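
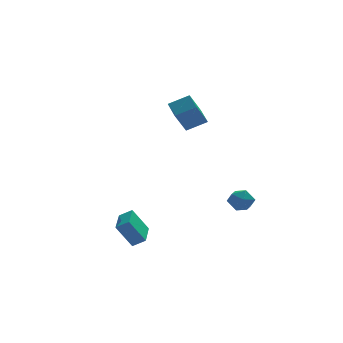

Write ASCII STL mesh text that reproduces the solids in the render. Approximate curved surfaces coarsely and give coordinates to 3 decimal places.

solid 
facet normal -0.792 0.314 -0.523
outer loop
vertex -5.02 -4.049 -3.556
vertex -4.438 -2.281 -3.376
vertex -4.107 -4.2 -5.029
endloop
endfacet
facet normal -0.311 -0.946 -0.096
outer loop
vertex -3.402 -4.479 -4.564
vertex -5.02 -4.049 -3.556
vertex -4.107 -4.2 -5.029
endloop
endfacet
facet normal -0.793 0.313 -0.523
outer loop
vertex -4.107 -4.2 -5.029
vertex -4.438 -2.281 -3.376
vertex -3.526 -2.431 -4.85
endloop
endfacet
facet normal 0.524 -0.087 -0.847
outer loop
vertex -3.526 -2.431 -4.85
vertex -3.402 -4.479 -4.564
vertex -4.107 -4.2 -5.029
endloop
endfacet
facet normal -0.524 0.086 0.847
outer loop
vertex -5.02 -4.049 -3.556
vertex -3.733 -2.56 -2.911
vertex -4.438 -2.281 -3.376
endloop
endfacet
facet normal -0.311 -0.945 -0.096
outer loop
vertex -4.314 -4.329 -3.09
vertex -5.02 -4.049 -3.556
vertex -3.402 -4.479 -4.564
endloop
endfacet
facet normal -0.525 0.087 0.847
outer loop
vertex -4.314 -4.329 -3.09
vertex -3.733 -2.56 -2.911
vertex -5.02 -4.049 -3.556
endloop
endfacet
facet normal 0.311 0.946 0.096
outer loop
vertex -4.438 -2.281 -3.376
vertex -3.733 -2.56 -2.911
vertex -3.526 -2.431 -4.85
endloop
endfacet
facet normal 0.525 -0.086 -0.847
outer loop
vertex -2.82 -2.711 -4.384
vertex -3.402 -4.479 -4.564
vertex -3.526 -2.431 -4.85
endloop
endfacet
facet normal 0.311 0.945 0.096
outer loop
vertex -3.526 -2.431 -4.85
vertex -3.733 -2.56 -2.911
vertex -2.82 -2.711 -4.384
endloop
endfacet
facet normal 0.793 -0.314 0.522
outer loop
vertex -2.82 -2.711 -4.384
vertex -4.314 -4.329 -3.09
vertex -3.402 -4.479 -4.564
endloop
endfacet
facet normal 0.792 -0.313 0.523
outer loop
vertex -3.733 -2.56 -2.911
vertex -4.314 -4.329 -3.09
vertex -2.82 -2.711 -4.384
endloop
endfacet
facet normal -0.474 -0.351 0.807
outer loop
vertex 0.599 -0.246 4.039
vertex 0.525 1.07 4.568
vertex -0.649 -0.054 3.39
endloop
endfacet
facet normal 0.051 -0.927 -0.372
outer loop
vertex 0.195 0.57 1.952
vertex 0.599 -0.246 4.039
vertex -0.649 -0.054 3.39
endloop
endfacet
facet normal -0.474 -0.351 0.807
outer loop
vertex -0.649 -0.054 3.39
vertex 0.525 1.07 4.568
vertex -0.723 1.261 3.918
endloop
endfacet
facet normal -0.879 0.134 -0.458
outer loop
vertex -0.723 1.261 3.918
vertex 0.195 0.57 1.952
vertex -0.649 -0.054 3.39
endloop
endfacet
facet normal 0.879 -0.134 0.458
outer loop
vertex 0.599 -0.246 4.039
vertex 1.369 1.694 3.13
vertex 0.525 1.07 4.568
endloop
endfacet
facet normal 0.052 -0.927 -0.372
outer loop
vertex 1.443 0.379 2.602
vertex 0.599 -0.246 4.039
vertex 0.195 0.57 1.952
endloop
endfacet
facet normal 0.879 -0.134 0.458
outer loop
vertex 1.443 0.379 2.602
vertex 1.369 1.694 3.13
vertex 0.599 -0.246 4.039
endloop
endfacet
facet normal -0.052 0.927 0.372
outer loop
vertex 0.525 1.07 4.568
vertex 1.369 1.694 3.13
vertex -0.723 1.261 3.918
endloop
endfacet
facet normal -0.879 0.135 -0.458
outer loop
vertex 0.121 1.886 2.481
vertex 0.195 0.57 1.952
vertex -0.723 1.261 3.918
endloop
endfacet
facet normal -0.051 0.926 0.373
outer loop
vertex -0.723 1.261 3.918
vertex 1.369 1.694 3.13
vertex 0.121 1.886 2.481
endloop
endfacet
facet normal 0.474 0.351 -0.807
outer loop
vertex 0.121 1.886 2.481
vertex 1.443 0.379 2.602
vertex 0.195 0.57 1.952
endloop
endfacet
facet normal 0.474 0.351 -0.808
outer loop
vertex 1.369 1.694 3.13
vertex 1.443 0.379 2.602
vertex 0.121 1.886 2.481
endloop
endfacet
facet normal -0.740 0.467 0.484
outer loop
vertex 1.821 -2.5 -2.721
vertex 1.956 -3.016 -2.017
vertex 2.39 -2.25 -2.093
endloop
endfacet
facet normal -0.422 0.906 0.021
outer loop
vertex 1.821 -2.5 -2.721
vertex 2.39 -2.25 -2.093
vertex 2.594 -2.135 -2.944
endloop
endfacet
facet normal -0.473 0.617 -0.629
outer loop
vertex 1.821 -2.5 -2.721
vertex 2.594 -2.135 -2.944
vertex 2.288 -2.83 -3.395
endloop
endfacet
facet normal -0.822 -0.002 -0.569
outer loop
vertex 1.821 -2.5 -2.721
vertex 2.288 -2.83 -3.395
vertex 1.893 -3.374 -2.822
endloop
endfacet
facet normal -0.988 -0.095 0.120
outer loop
vertex 1.821 -2.5 -2.721
vertex 1.893 -3.374 -2.822
vertex 1.956 -3.016 -2.017
endloop
endfacet
facet normal 0.270 0.943 0.192
outer loop
vertex 2.594 -2.135 -2.944
vertex 2.39 -2.25 -2.093
vertex 3.207 -2.426 -2.378
endloop
endfacet
facet normal -0.246 0.233 0.941
outer loop
vertex 2.39 -2.25 -2.093
vertex 1.956 -3.016 -2.017
vertex 2.812 -2.97 -1.805
endloop
endfacet
facet normal -0.646 -0.677 0.352
outer loop
vertex 1.956 -3.016 -2.017
vertex 1.893 -3.374 -2.822
vertex 2.506 -3.665 -2.256
endloop
endfacet
facet normal -0.379 -0.527 -0.761
outer loop
vertex 1.893 -3.374 -2.822
vertex 2.288 -2.83 -3.395
vertex 2.71 -3.55 -3.107
endloop
endfacet
facet normal 0.187 0.475 -0.860
outer loop
vertex 2.288 -2.83 -3.395
vertex 2.594 -2.135 -2.944
vertex 3.144 -2.784 -3.183
endloop
endfacet
facet normal 0.822 0.002 0.569
outer loop
vertex 3.279 -3.3 -2.479
vertex 3.207 -2.426 -2.378
vertex 2.812 -2.97 -1.805
endloop
endfacet
facet normal 0.473 -0.617 0.629
outer loop
vertex 3.279 -3.3 -2.479
vertex 2.812 -2.97 -1.805
vertex 2.506 -3.665 -2.256
endloop
endfacet
facet normal 0.422 -0.906 -0.021
outer loop
vertex 3.279 -3.3 -2.479
vertex 2.506 -3.665 -2.256
vertex 2.71 -3.55 -3.107
endloop
endfacet
facet normal 0.740 -0.467 -0.484
outer loop
vertex 3.279 -3.3 -2.479
vertex 2.71 -3.55 -3.107
vertex 3.144 -2.784 -3.183
endloop
endfacet
facet normal 0.988 0.095 -0.120
outer loop
vertex 3.279 -3.3 -2.479
vertex 3.144 -2.784 -3.183
vertex 3.207 -2.426 -2.378
endloop
endfacet
facet normal 0.379 0.527 0.761
outer loop
vertex 2.812 -2.97 -1.805
vertex 3.207 -2.426 -2.378
vertex 2.39 -2.25 -2.093
endloop
endfacet
facet normal -0.187 -0.475 0.860
outer loop
vertex 2.506 -3.665 -2.256
vertex 2.812 -2.97 -1.805
vertex 1.956 -3.016 -2.017
endloop
endfacet
facet normal -0.270 -0.943 -0.192
outer loop
vertex 2.71 -3.55 -3.107
vertex 2.506 -3.665 -2.256
vertex 1.893 -3.374 -2.822
endloop
endfacet
facet normal 0.246 -0.233 -0.941
outer loop
vertex 3.144 -2.784 -3.183
vertex 2.71 -3.55 -3.107
vertex 2.288 -2.83 -3.395
endloop
endfacet
facet normal 0.646 0.677 -0.352
outer loop
vertex 3.207 -2.426 -2.378
vertex 3.144 -2.784 -3.183
vertex 2.594 -2.135 -2.944
endloop
endfacet

endsolid


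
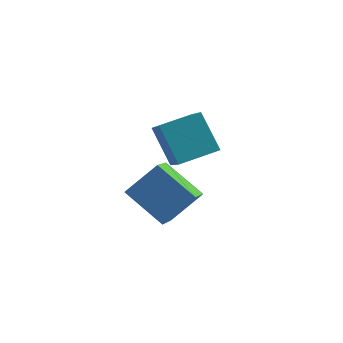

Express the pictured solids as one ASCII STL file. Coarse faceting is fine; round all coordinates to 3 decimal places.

solid 
facet normal -0.783 0.333 0.525
outer loop
vertex -1.243 -3.479 0.65
vertex -0.217 -2.757 1.722
vertex -1.267 -1.983 -0.334
endloop
endfacet
facet normal -0.622 -0.437 -0.650
outer loop
vertex 0.237 -2.623 -1.342
vertex -1.243 -3.479 0.65
vertex -1.267 -1.983 -0.334
endloop
endfacet
facet normal -0.783 0.333 0.525
outer loop
vertex -1.267 -1.983 -0.334
vertex -0.217 -2.757 1.722
vertex -0.241 -1.262 0.739
endloop
endfacet
facet normal -0.013 0.836 -0.549
outer loop
vertex -0.241 -1.262 0.739
vertex 0.237 -2.623 -1.342
vertex -1.267 -1.983 -0.334
endloop
endfacet
facet normal 0.013 -0.835 0.550
outer loop
vertex -1.243 -3.479 0.65
vertex 1.287 -3.397 0.714
vertex -0.217 -2.757 1.722
endloop
endfacet
facet normal -0.622 -0.437 -0.650
outer loop
vertex 0.261 -4.118 -0.359
vertex -1.243 -3.479 0.65
vertex 0.237 -2.623 -1.342
endloop
endfacet
facet normal 0.013 -0.836 0.549
outer loop
vertex 0.261 -4.118 -0.359
vertex 1.287 -3.397 0.714
vertex -1.243 -3.479 0.65
endloop
endfacet
facet normal 0.622 0.437 0.650
outer loop
vertex -0.217 -2.757 1.722
vertex 1.287 -3.397 0.714
vertex -0.241 -1.262 0.739
endloop
endfacet
facet normal -0.014 0.835 -0.550
outer loop
vertex 1.263 -1.901 -0.27
vertex 0.237 -2.623 -1.342
vertex -0.241 -1.262 0.739
endloop
endfacet
facet normal 0.622 0.437 0.650
outer loop
vertex -0.241 -1.262 0.739
vertex 1.287 -3.397 0.714
vertex 1.263 -1.901 -0.27
endloop
endfacet
facet normal 0.783 -0.333 -0.525
outer loop
vertex 1.263 -1.901 -0.27
vertex 0.261 -4.118 -0.359
vertex 0.237 -2.623 -1.342
endloop
endfacet
facet normal 0.783 -0.333 -0.525
outer loop
vertex 1.287 -3.397 0.714
vertex 0.261 -4.118 -0.359
vertex 1.263 -1.901 -0.27
endloop
endfacet
facet normal -0.819 -0.531 -0.219
outer loop
vertex -0.016 -3.299 4.214
vertex -0.607 -1.902 3.037
vertex 0.822 -4.051 2.9
endloop
endfacet
facet normal 0.308 -0.728 0.613
outer loop
vertex 2.107 -3.218 3.243
vertex -0.016 -3.299 4.214
vertex 0.822 -4.051 2.9
endloop
endfacet
facet normal -0.819 -0.531 -0.218
outer loop
vertex 0.822 -4.051 2.9
vertex -0.607 -1.902 3.037
vertex 0.23 -2.654 1.723
endloop
endfacet
facet normal 0.484 -0.435 -0.759
outer loop
vertex 0.23 -2.654 1.723
vertex 2.107 -3.218 3.243
vertex 0.822 -4.051 2.9
endloop
endfacet
facet normal -0.484 0.435 0.759
outer loop
vertex -0.016 -3.299 4.214
vertex 0.678 -1.069 3.38
vertex -0.607 -1.902 3.037
endloop
endfacet
facet normal 0.308 -0.728 0.613
outer loop
vertex 1.27 -2.466 4.557
vertex -0.016 -3.299 4.214
vertex 2.107 -3.218 3.243
endloop
endfacet
facet normal -0.484 0.435 0.759
outer loop
vertex 1.27 -2.466 4.557
vertex 0.678 -1.069 3.38
vertex -0.016 -3.299 4.214
endloop
endfacet
facet normal -0.308 0.728 -0.613
outer loop
vertex -0.607 -1.902 3.037
vertex 0.678 -1.069 3.38
vertex 0.23 -2.654 1.723
endloop
endfacet
facet normal 0.484 -0.435 -0.759
outer loop
vertex 1.516 -1.821 2.066
vertex 2.107 -3.218 3.243
vertex 0.23 -2.654 1.723
endloop
endfacet
facet normal -0.308 0.728 -0.613
outer loop
vertex 0.23 -2.654 1.723
vertex 0.678 -1.069 3.38
vertex 1.516 -1.821 2.066
endloop
endfacet
facet normal 0.819 0.530 0.218
outer loop
vertex 1.516 -1.821 2.066
vertex 1.27 -2.466 4.557
vertex 2.107 -3.218 3.243
endloop
endfacet
facet normal 0.819 0.531 0.218
outer loop
vertex 0.678 -1.069 3.38
vertex 1.27 -2.466 4.557
vertex 1.516 -1.821 2.066
endloop
endfacet

endsolid


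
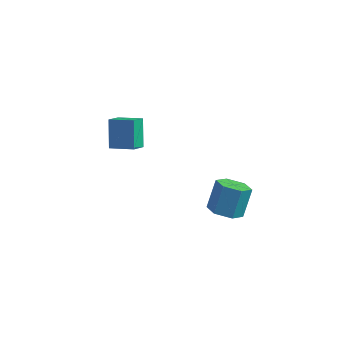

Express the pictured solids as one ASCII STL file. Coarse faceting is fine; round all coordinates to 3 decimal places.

solid 
facet normal -0.086 -0.553 -0.829
outer loop
vertex 3.193 -1.449 -3.41
vertex 2.289 -1.534 -3.259
vertex 2.609 -0.832 -3.761
endloop
endfacet
facet normal 0.767 0.494 -0.409
outer loop
vertex 3.193 -1.449 -3.41
vertex 2.609 -0.832 -3.761
vertex 3.334 -0.542 -2.051
endloop
endfacet
facet normal 0.768 0.493 -0.409
outer loop
vertex 3.334 -0.542 -2.051
vertex 2.609 -0.832 -3.761
vertex 2.75 0.076 -2.403
endloop
endfacet
facet normal 0.086 0.553 0.829
outer loop
vertex 3.334 -0.542 -2.051
vertex 2.75 0.076 -2.403
vertex 2.431 -0.626 -1.901
endloop
endfacet
facet normal -0.086 -0.553 -0.829
outer loop
vertex 2.609 -0.832 -3.761
vertex 2.289 -1.534 -3.259
vertex 1.705 -0.916 -3.611
endloop
endfacet
facet normal -0.166 0.828 -0.536
outer loop
vertex 2.609 -0.832 -3.761
vertex 1.705 -0.916 -3.611
vertex 2.75 0.076 -2.403
endloop
endfacet
facet normal -0.167 0.828 -0.535
outer loop
vertex 2.75 0.076 -2.403
vertex 1.705 -0.916 -3.611
vertex 1.846 -0.009 -2.252
endloop
endfacet
facet normal 0.086 0.553 0.829
outer loop
vertex 2.75 0.076 -2.403
vertex 1.846 -0.009 -2.252
vertex 2.431 -0.626 -1.901
endloop
endfacet
facet normal -0.086 -0.553 -0.829
outer loop
vertex 1.705 -0.916 -3.611
vertex 2.289 -1.534 -3.259
vertex 1.386 -1.618 -3.109
endloop
endfacet
facet normal -0.934 0.334 -0.126
outer loop
vertex 1.705 -0.916 -3.611
vertex 1.386 -1.618 -3.109
vertex 1.846 -0.009 -2.252
endloop
endfacet
facet normal -0.934 0.334 -0.126
outer loop
vertex 1.846 -0.009 -2.252
vertex 1.386 -1.618 -3.109
vertex 1.527 -0.711 -1.75
endloop
endfacet
facet normal 0.086 0.553 0.829
outer loop
vertex 1.846 -0.009 -2.252
vertex 1.527 -0.711 -1.75
vertex 2.431 -0.626 -1.901
endloop
endfacet
facet normal -0.086 -0.553 -0.829
outer loop
vertex 1.386 -1.618 -3.109
vertex 2.289 -1.534 -3.259
vertex 1.97 -2.236 -2.757
endloop
endfacet
facet normal -0.768 -0.493 0.409
outer loop
vertex 1.386 -1.618 -3.109
vertex 1.97 -2.236 -2.757
vertex 1.527 -0.711 -1.75
endloop
endfacet
facet normal -0.767 -0.493 0.410
outer loop
vertex 1.527 -0.711 -1.75
vertex 1.97 -2.236 -2.757
vertex 2.111 -1.328 -1.399
endloop
endfacet
facet normal 0.086 0.553 0.829
outer loop
vertex 1.527 -0.711 -1.75
vertex 2.111 -1.328 -1.399
vertex 2.431 -0.626 -1.901
endloop
endfacet
facet normal -0.086 -0.553 -0.829
outer loop
vertex 1.97 -2.236 -2.757
vertex 2.289 -1.534 -3.259
vertex 2.874 -2.151 -2.908
endloop
endfacet
facet normal 0.167 -0.828 0.536
outer loop
vertex 1.97 -2.236 -2.757
vertex 2.874 -2.151 -2.908
vertex 2.111 -1.328 -1.399
endloop
endfacet
facet normal 0.166 -0.828 0.535
outer loop
vertex 2.111 -1.328 -1.399
vertex 2.874 -2.151 -2.908
vertex 3.015 -1.244 -1.549
endloop
endfacet
facet normal 0.086 0.553 0.829
outer loop
vertex 2.111 -1.328 -1.399
vertex 3.015 -1.244 -1.549
vertex 2.431 -0.626 -1.901
endloop
endfacet
facet normal -0.086 -0.553 -0.829
outer loop
vertex 2.874 -2.151 -2.908
vertex 2.289 -1.534 -3.259
vertex 3.193 -1.449 -3.41
endloop
endfacet
facet normal 0.934 -0.334 0.126
outer loop
vertex 2.874 -2.151 -2.908
vertex 3.193 -1.449 -3.41
vertex 3.015 -1.244 -1.549
endloop
endfacet
facet normal 0.934 -0.334 0.126
outer loop
vertex 3.015 -1.244 -1.549
vertex 3.193 -1.449 -3.41
vertex 3.334 -0.542 -2.051
endloop
endfacet
facet normal 0.086 0.553 0.829
outer loop
vertex 3.015 -1.244 -1.549
vertex 3.334 -0.542 -2.051
vertex 2.431 -0.626 -1.901
endloop
endfacet
facet normal -0.958 0.000 -0.288
outer loop
vertex -4.547 0.514 -2.612
vertex -4.939 1.516 -1.309
vertex -4.371 1.344 -3.197
endloop
endfacet
facet normal 0.232 -0.593 -0.771
outer loop
vertex -3.021 1.344 -2.791
vertex -4.547 0.514 -2.612
vertex -4.371 1.344 -3.197
endloop
endfacet
facet normal -0.958 0.000 -0.288
outer loop
vertex -4.371 1.344 -3.197
vertex -4.939 1.516 -1.309
vertex -4.763 2.346 -1.894
endloop
endfacet
facet normal 0.171 0.805 -0.568
outer loop
vertex -4.763 2.346 -1.894
vertex -3.021 1.344 -2.791
vertex -4.371 1.344 -3.197
endloop
endfacet
facet normal -0.171 -0.805 0.568
outer loop
vertex -4.547 0.514 -2.612
vertex -3.589 1.516 -0.903
vertex -4.939 1.516 -1.309
endloop
endfacet
facet normal 0.232 -0.593 -0.771
outer loop
vertex -3.197 0.514 -2.206
vertex -4.547 0.514 -2.612
vertex -3.021 1.344 -2.791
endloop
endfacet
facet normal -0.171 -0.805 0.568
outer loop
vertex -3.197 0.514 -2.206
vertex -3.589 1.516 -0.903
vertex -4.547 0.514 -2.612
endloop
endfacet
facet normal -0.232 0.593 0.771
outer loop
vertex -4.939 1.516 -1.309
vertex -3.589 1.516 -0.903
vertex -4.763 2.346 -1.894
endloop
endfacet
facet normal 0.171 0.805 -0.568
outer loop
vertex -3.413 2.346 -1.488
vertex -3.021 1.344 -2.791
vertex -4.763 2.346 -1.894
endloop
endfacet
facet normal -0.232 0.593 0.771
outer loop
vertex -4.763 2.346 -1.894
vertex -3.589 1.516 -0.903
vertex -3.413 2.346 -1.488
endloop
endfacet
facet normal 0.958 -0.000 0.288
outer loop
vertex -3.413 2.346 -1.488
vertex -3.197 0.514 -2.206
vertex -3.021 1.344 -2.791
endloop
endfacet
facet normal 0.958 -0.000 0.288
outer loop
vertex -3.589 1.516 -0.903
vertex -3.197 0.514 -2.206
vertex -3.413 2.346 -1.488
endloop
endfacet

endsolid


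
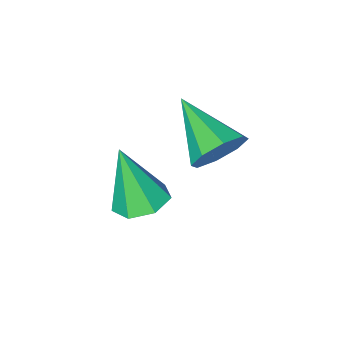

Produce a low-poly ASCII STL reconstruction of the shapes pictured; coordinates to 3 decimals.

solid 
facet normal -0.123 0.317 -0.940
outer loop
vertex 3.544 -0.792 -2.107
vertex 2.789 -1.26 -2.166
vertex 2.901 -0.419 -1.897
endloop
endfacet
facet normal 0.549 0.653 0.522
outer loop
vertex 3.544 -0.792 -2.107
vertex 2.901 -0.419 -1.897
vertex 3.051 -1.94 -0.154
endloop
endfacet
facet normal -0.123 0.317 -0.940
outer loop
vertex 2.901 -0.419 -1.897
vertex 2.789 -1.26 -2.166
vertex 2.173 -0.68 -1.89
endloop
endfacet
facet normal -0.251 0.718 0.649
outer loop
vertex 2.901 -0.419 -1.897
vertex 2.173 -0.68 -1.89
vertex 3.051 -1.94 -0.154
endloop
endfacet
facet normal -0.122 0.317 -0.940
outer loop
vertex 2.173 -0.68 -1.89
vertex 2.789 -1.26 -2.166
vertex 1.91 -1.377 -2.091
endloop
endfacet
facet normal -0.830 0.159 0.535
outer loop
vertex 2.173 -0.68 -1.89
vertex 1.91 -1.377 -2.091
vertex 3.051 -1.94 -0.154
endloop
endfacet
facet normal -0.123 0.318 -0.940
outer loop
vertex 1.91 -1.377 -2.091
vertex 2.789 -1.26 -2.166
vertex 2.308 -1.987 -2.349
endloop
endfacet
facet normal -0.751 -0.603 0.267
outer loop
vertex 1.91 -1.377 -2.091
vertex 2.308 -1.987 -2.349
vertex 3.051 -1.94 -0.154
endloop
endfacet
facet normal -0.123 0.318 -0.940
outer loop
vertex 2.308 -1.987 -2.349
vertex 2.789 -1.26 -2.166
vertex 3.068 -2.049 -2.469
endloop
endfacet
facet normal -0.074 -0.996 0.046
outer loop
vertex 2.308 -1.987 -2.349
vertex 3.068 -2.049 -2.469
vertex 3.051 -1.94 -0.154
endloop
endfacet
facet normal -0.122 0.318 -0.940
outer loop
vertex 3.068 -2.049 -2.469
vertex 2.789 -1.26 -2.166
vertex 3.618 -1.518 -2.361
endloop
endfacet
facet normal 0.690 -0.723 0.039
outer loop
vertex 3.068 -2.049 -2.469
vertex 3.618 -1.518 -2.361
vertex 3.051 -1.94 -0.154
endloop
endfacet
facet normal -0.123 0.317 -0.941
outer loop
vertex 3.618 -1.518 -2.361
vertex 2.789 -1.26 -2.166
vertex 3.544 -0.792 -2.107
endloop
endfacet
facet normal 0.968 0.011 0.251
outer loop
vertex 3.618 -1.518 -2.361
vertex 3.544 -0.792 -2.107
vertex 3.051 -1.94 -0.154
endloop
endfacet
facet normal 0.018 0.915 -0.404
outer loop
vertex 2.15 0.489 0.615
vertex 1.627 0.794 1.282
vertex 2.515 0.719 1.152
endloop
endfacet
facet normal 0.777 -0.559 -0.289
outer loop
vertex 2.15 0.489 0.615
vertex 2.515 0.719 1.152
vertex 1.593 -1.054 2.098
endloop
endfacet
facet normal 0.018 0.914 -0.404
outer loop
vertex 2.515 0.719 1.152
vertex 1.627 0.794 1.282
vertex 2.36 0.993 1.765
endloop
endfacet
facet normal 0.894 -0.278 0.350
outer loop
vertex 2.515 0.719 1.152
vertex 2.36 0.993 1.765
vertex 1.593 -1.054 2.098
endloop
endfacet
facet normal 0.018 0.914 -0.404
outer loop
vertex 2.36 0.993 1.765
vertex 1.627 0.794 1.282
vertex 1.776 1.15 2.094
endloop
endfacet
facet normal 0.483 -0.038 0.875
outer loop
vertex 2.36 0.993 1.765
vertex 1.776 1.15 2.094
vertex 1.593 -1.054 2.098
endloop
endfacet
facet normal 0.017 0.915 -0.404
outer loop
vertex 1.776 1.15 2.094
vertex 1.627 0.794 1.282
vertex 1.105 1.098 1.948
endloop
endfacet
facet normal -0.214 0.020 0.977
outer loop
vertex 1.776 1.15 2.094
vertex 1.105 1.098 1.948
vertex 1.593 -1.054 2.098
endloop
endfacet
facet normal 0.018 0.915 -0.404
outer loop
vertex 1.105 1.098 1.948
vertex 1.627 0.794 1.282
vertex 0.74 0.868 1.411
endloop
endfacet
facet normal -0.791 -0.138 0.596
outer loop
vertex 1.105 1.098 1.948
vertex 0.74 0.868 1.411
vertex 1.593 -1.054 2.098
endloop
endfacet
facet normal 0.017 0.914 -0.405
outer loop
vertex 0.74 0.868 1.411
vertex 1.627 0.794 1.282
vertex 0.895 0.594 0.799
endloop
endfacet
facet normal -0.907 -0.418 -0.043
outer loop
vertex 0.74 0.868 1.411
vertex 0.895 0.594 0.799
vertex 1.593 -1.054 2.098
endloop
endfacet
facet normal 0.017 0.914 -0.405
outer loop
vertex 0.895 0.594 0.799
vertex 1.627 0.794 1.282
vertex 1.479 0.437 0.469
endloop
endfacet
facet normal -0.497 -0.657 -0.567
outer loop
vertex 0.895 0.594 0.799
vertex 1.479 0.437 0.469
vertex 1.593 -1.054 2.098
endloop
endfacet
facet normal 0.017 0.914 -0.405
outer loop
vertex 1.479 0.437 0.469
vertex 1.627 0.794 1.282
vertex 2.15 0.489 0.615
endloop
endfacet
facet normal 0.201 -0.716 -0.669
outer loop
vertex 1.479 0.437 0.469
vertex 2.15 0.489 0.615
vertex 1.593 -1.054 2.098
endloop
endfacet

endsolid


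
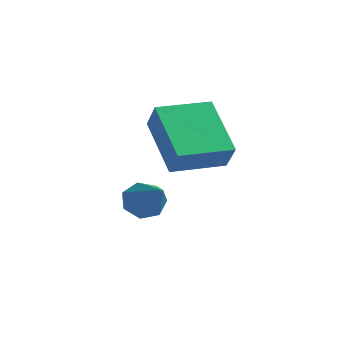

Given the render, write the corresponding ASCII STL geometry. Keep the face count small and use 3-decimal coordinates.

solid 
facet normal -0.688 0.396 0.608
outer loop
vertex -0.701 -0.075 3.85
vertex 0.057 1.231 3.857
vertex -1.183 0.209 3.12
endloop
endfacet
facet normal -0.502 -0.865 -0.005
outer loop
vertex 0.103 -0.531 1.983
vertex -0.701 -0.075 3.85
vertex -1.183 0.209 3.12
endloop
endfacet
facet normal -0.688 0.395 0.609
outer loop
vertex -1.183 0.209 3.12
vertex 0.057 1.231 3.857
vertex -0.426 1.515 3.127
endloop
endfacet
facet normal -0.524 0.308 -0.794
outer loop
vertex -0.426 1.515 3.127
vertex 0.103 -0.531 1.983
vertex -1.183 0.209 3.12
endloop
endfacet
facet normal 0.524 -0.309 0.794
outer loop
vertex -0.701 -0.075 3.85
vertex 1.343 0.491 2.72
vertex 0.057 1.231 3.857
endloop
endfacet
facet normal -0.502 -0.865 -0.005
outer loop
vertex 0.586 -0.815 2.713
vertex -0.701 -0.075 3.85
vertex 0.103 -0.531 1.983
endloop
endfacet
facet normal 0.524 -0.308 0.794
outer loop
vertex 0.586 -0.815 2.713
vertex 1.343 0.491 2.72
vertex -0.701 -0.075 3.85
endloop
endfacet
facet normal 0.502 0.865 0.005
outer loop
vertex 0.057 1.231 3.857
vertex 1.343 0.491 2.72
vertex -0.426 1.515 3.127
endloop
endfacet
facet normal -0.524 0.308 -0.794
outer loop
vertex 0.861 0.775 1.99
vertex 0.103 -0.531 1.983
vertex -0.426 1.515 3.127
endloop
endfacet
facet normal 0.502 0.865 0.005
outer loop
vertex -0.426 1.515 3.127
vertex 1.343 0.491 2.72
vertex 0.861 0.775 1.99
endloop
endfacet
facet normal 0.688 -0.396 -0.609
outer loop
vertex 0.861 0.775 1.99
vertex 0.586 -0.815 2.713
vertex 0.103 -0.531 1.983
endloop
endfacet
facet normal 0.688 -0.396 -0.608
outer loop
vertex 1.343 0.491 2.72
vertex 0.586 -0.815 2.713
vertex 0.861 0.775 1.99
endloop
endfacet
facet normal -0.723 0.433 -0.538
outer loop
vertex -1.26 0.796 -0.265
vertex -1.669 0.67 0.183
vertex -1.315 1.174 0.113
endloop
endfacet
facet normal 0.879 0.395 -0.267
outer loop
vertex -1.26 0.796 -0.265
vertex -1.315 1.174 0.113
vertex -0.471 -0.05 1.077
endloop
endfacet
facet normal -0.723 0.433 -0.539
outer loop
vertex -1.315 1.174 0.113
vertex -1.669 0.67 0.183
vertex -1.637 1.173 0.544
endloop
endfacet
facet normal 0.559 0.716 0.419
outer loop
vertex -1.315 1.174 0.113
vertex -1.637 1.173 0.544
vertex -0.471 -0.05 1.077
endloop
endfacet
facet normal -0.722 0.433 -0.539
outer loop
vertex -1.637 1.173 0.544
vertex -1.669 0.67 0.183
vertex -1.983 0.794 0.703
endloop
endfacet
facet normal -0.008 0.393 0.919
outer loop
vertex -1.637 1.173 0.544
vertex -1.983 0.794 0.703
vertex -0.471 -0.05 1.077
endloop
endfacet
facet normal -0.721 0.435 -0.539
outer loop
vertex -1.983 0.794 0.703
vertex -1.669 0.67 0.183
vertex -2.094 0.321 0.47
endloop
endfacet
facet normal -0.396 -0.329 0.857
outer loop
vertex -1.983 0.794 0.703
vertex -2.094 0.321 0.47
vertex -0.471 -0.05 1.077
endloop
endfacet
facet normal -0.721 0.435 -0.540
outer loop
vertex -2.094 0.321 0.47
vertex -1.669 0.67 0.183
vertex -1.884 0.112 0.021
endloop
endfacet
facet normal -0.311 -0.909 0.277
outer loop
vertex -2.094 0.321 0.47
vertex -1.884 0.112 0.021
vertex -0.471 -0.05 1.077
endloop
endfacet
facet normal -0.722 0.435 -0.539
outer loop
vertex -1.884 0.112 0.021
vertex -1.669 0.67 0.183
vertex -1.513 0.323 -0.306
endloop
endfacet
facet normal 0.180 -0.907 -0.381
outer loop
vertex -1.884 0.112 0.021
vertex -1.513 0.323 -0.306
vertex -0.471 -0.05 1.077
endloop
endfacet
facet normal -0.723 0.433 -0.538
outer loop
vertex -1.513 0.323 -0.306
vertex -1.669 0.67 0.183
vertex -1.26 0.796 -0.265
endloop
endfacet
facet normal 0.711 -0.326 -0.623
outer loop
vertex -1.513 0.323 -0.306
vertex -1.26 0.796 -0.265
vertex -0.471 -0.05 1.077
endloop
endfacet

endsolid


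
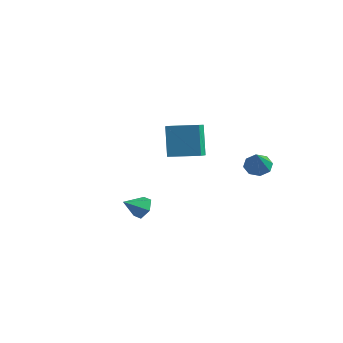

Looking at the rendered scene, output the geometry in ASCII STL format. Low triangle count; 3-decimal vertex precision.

solid 
facet normal 0.167 0.845 -0.508
outer loop
vertex 1.688 -3.839 -2.921
vertex 1.268 -3.435 -2.388
vertex 2.046 -3.529 -2.288
endloop
endfacet
facet normal 0.695 -0.717 -0.042
outer loop
vertex 1.688 -3.839 -2.921
vertex 2.046 -3.529 -2.288
vertex 1.052 -4.525 -1.732
endloop
endfacet
facet normal 0.167 0.845 -0.508
outer loop
vertex 2.046 -3.529 -2.288
vertex 1.268 -3.435 -2.388
vertex 1.625 -3.125 -1.755
endloop
endfacet
facet normal 0.655 -0.256 0.711
outer loop
vertex 2.046 -3.529 -2.288
vertex 1.625 -3.125 -1.755
vertex 1.052 -4.525 -1.732
endloop
endfacet
facet normal 0.167 0.845 -0.508
outer loop
vertex 1.625 -3.125 -1.755
vertex 1.268 -3.435 -2.388
vertex 0.847 -3.031 -1.855
endloop
endfacet
facet normal -0.119 0.065 0.991
outer loop
vertex 1.625 -3.125 -1.755
vertex 0.847 -3.031 -1.855
vertex 1.052 -4.525 -1.732
endloop
endfacet
facet normal 0.167 0.845 -0.509
outer loop
vertex 0.847 -3.031 -1.855
vertex 1.268 -3.435 -2.388
vertex 0.489 -3.341 -2.487
endloop
endfacet
facet normal -0.852 -0.074 0.519
outer loop
vertex 0.847 -3.031 -1.855
vertex 0.489 -3.341 -2.487
vertex 1.052 -4.525 -1.732
endloop
endfacet
facet normal 0.167 0.845 -0.509
outer loop
vertex 0.489 -3.341 -2.487
vertex 1.268 -3.435 -2.388
vertex 0.91 -3.745 -3.02
endloop
endfacet
facet normal -0.811 -0.536 -0.235
outer loop
vertex 0.489 -3.341 -2.487
vertex 0.91 -3.745 -3.02
vertex 1.052 -4.525 -1.732
endloop
endfacet
facet normal 0.167 0.845 -0.509
outer loop
vertex 0.91 -3.745 -3.02
vertex 1.268 -3.435 -2.388
vertex 1.688 -3.839 -2.921
endloop
endfacet
facet normal -0.038 -0.857 -0.515
outer loop
vertex 0.91 -3.745 -3.02
vertex 1.688 -3.839 -2.921
vertex 1.052 -4.525 -1.732
endloop
endfacet
facet normal -0.511 0.485 -0.709
outer loop
vertex 2.581 4.214 -1.263
vertex 1.877 3.938 -0.945
vertex 2.346 4.601 -0.829
endloop
endfacet
facet normal 0.907 0.399 0.135
outer loop
vertex 2.581 4.214 -1.263
vertex 2.346 4.601 -0.829
vertex 2.863 3.002 0.425
endloop
endfacet
facet normal -0.510 0.485 -0.710
outer loop
vertex 2.346 4.601 -0.829
vertex 1.877 3.938 -0.945
vertex 1.836 4.6 -0.463
endloop
endfacet
facet normal 0.449 0.637 0.627
outer loop
vertex 2.346 4.601 -0.829
vertex 1.836 4.6 -0.463
vertex 2.863 3.002 0.425
endloop
endfacet
facet normal -0.511 0.485 -0.710
outer loop
vertex 1.836 4.6 -0.463
vertex 1.877 3.938 -0.945
vertex 1.351 4.212 -0.379
endloop
endfacet
facet normal -0.162 0.398 0.903
outer loop
vertex 1.836 4.6 -0.463
vertex 1.351 4.212 -0.379
vertex 2.863 3.002 0.425
endloop
endfacet
facet normal -0.511 0.485 -0.710
outer loop
vertex 1.351 4.212 -0.379
vertex 1.877 3.938 -0.945
vertex 1.174 3.663 -0.627
endloop
endfacet
facet normal -0.570 -0.179 0.802
outer loop
vertex 1.351 4.212 -0.379
vertex 1.174 3.663 -0.627
vertex 2.863 3.002 0.425
endloop
endfacet
facet normal -0.511 0.485 -0.709
outer loop
vertex 1.174 3.663 -0.627
vertex 1.877 3.938 -0.945
vertex 1.409 3.276 -1.061
endloop
endfacet
facet normal -0.534 -0.754 0.383
outer loop
vertex 1.174 3.663 -0.627
vertex 1.409 3.276 -1.061
vertex 2.863 3.002 0.425
endloop
endfacet
facet normal -0.510 0.485 -0.710
outer loop
vertex 1.409 3.276 -1.061
vertex 1.877 3.938 -0.945
vertex 1.919 3.277 -1.427
endloop
endfacet
facet normal -0.076 -0.991 -0.108
outer loop
vertex 1.409 3.276 -1.061
vertex 1.919 3.277 -1.427
vertex 2.863 3.002 0.425
endloop
endfacet
facet normal -0.511 0.485 -0.710
outer loop
vertex 1.919 3.277 -1.427
vertex 1.877 3.938 -0.945
vertex 2.404 3.665 -1.511
endloop
endfacet
facet normal 0.535 -0.752 -0.384
outer loop
vertex 1.919 3.277 -1.427
vertex 2.404 3.665 -1.511
vertex 2.863 3.002 0.425
endloop
endfacet
facet normal -0.511 0.485 -0.710
outer loop
vertex 2.404 3.665 -1.511
vertex 1.877 3.938 -0.945
vertex 2.581 4.214 -1.263
endloop
endfacet
facet normal 0.943 -0.176 -0.284
outer loop
vertex 2.404 3.665 -1.511
vertex 2.581 4.214 -1.263
vertex 2.863 3.002 0.425
endloop
endfacet
facet normal -0.542 0.773 -0.330
outer loop
vertex -3.649 2.083 0.723
vertex -2.129 3.272 1.009
vertex -2.961 1.695 -1.319
endloop
endfacet
facet normal -0.779 -0.609 -0.147
outer loop
vertex -2.451 0.968 -1.009
vertex -3.649 2.083 0.723
vertex -2.961 1.695 -1.319
endloop
endfacet
facet normal -0.542 0.773 -0.330
outer loop
vertex -2.961 1.695 -1.319
vertex -2.129 3.272 1.009
vertex -1.441 2.883 -1.033
endloop
endfacet
facet normal 0.314 -0.177 -0.933
outer loop
vertex -1.441 2.883 -1.033
vertex -2.451 0.968 -1.009
vertex -2.961 1.695 -1.319
endloop
endfacet
facet normal -0.314 0.177 0.933
outer loop
vertex -3.649 2.083 0.723
vertex -1.619 2.545 1.319
vertex -2.129 3.272 1.009
endloop
endfacet
facet normal -0.779 -0.610 -0.146
outer loop
vertex -3.139 1.357 1.033
vertex -3.649 2.083 0.723
vertex -2.451 0.968 -1.009
endloop
endfacet
facet normal -0.314 0.177 0.933
outer loop
vertex -3.139 1.357 1.033
vertex -1.619 2.545 1.319
vertex -3.649 2.083 0.723
endloop
endfacet
facet normal 0.779 0.609 0.147
outer loop
vertex -2.129 3.272 1.009
vertex -1.619 2.545 1.319
vertex -1.441 2.883 -1.033
endloop
endfacet
facet normal 0.314 -0.177 -0.933
outer loop
vertex -0.931 2.157 -0.723
vertex -2.451 0.968 -1.009
vertex -1.441 2.883 -1.033
endloop
endfacet
facet normal 0.779 0.610 0.147
outer loop
vertex -1.441 2.883 -1.033
vertex -1.619 2.545 1.319
vertex -0.931 2.157 -0.723
endloop
endfacet
facet normal 0.542 -0.773 0.330
outer loop
vertex -0.931 2.157 -0.723
vertex -3.139 1.357 1.033
vertex -2.451 0.968 -1.009
endloop
endfacet
facet normal 0.542 -0.773 0.330
outer loop
vertex -1.619 2.545 1.319
vertex -3.139 1.357 1.033
vertex -0.931 2.157 -0.723
endloop
endfacet

endsolid


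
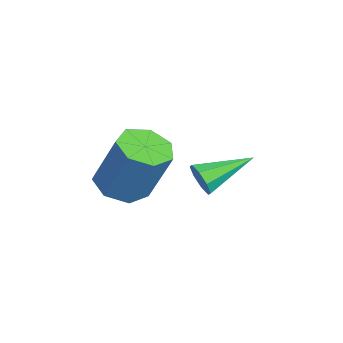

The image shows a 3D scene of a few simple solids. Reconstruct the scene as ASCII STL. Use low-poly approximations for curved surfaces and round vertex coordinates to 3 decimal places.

solid 
facet normal -0.274 -0.317 -0.908
outer loop
vertex -0.494 -2.093 -0.22
vertex -1.139 -1.57 -0.208
vertex -0.369 -1.436 -0.487
endloop
endfacet
facet normal 0.946 -0.259 -0.195
outer loop
vertex -0.494 -2.093 -0.22
vertex -0.369 -1.436 -0.487
vertex 0.023 -1.494 1.496
endloop
endfacet
facet normal 0.946 -0.260 -0.195
outer loop
vertex 0.023 -1.494 1.496
vertex -0.369 -1.436 -0.487
vertex 0.149 -0.837 1.229
endloop
endfacet
facet normal 0.274 0.316 0.908
outer loop
vertex 0.023 -1.494 1.496
vertex 0.149 -0.837 1.229
vertex -0.621 -0.97 1.508
endloop
endfacet
facet normal -0.274 -0.317 -0.908
outer loop
vertex -0.369 -1.436 -0.487
vertex -1.139 -1.57 -0.208
vertex -0.823 -0.88 -0.544
endloop
endfacet
facet normal 0.726 0.551 -0.411
outer loop
vertex -0.369 -1.436 -0.487
vertex -0.823 -0.88 -0.544
vertex 0.149 -0.837 1.229
endloop
endfacet
facet normal 0.726 0.551 -0.411
outer loop
vertex 0.149 -0.837 1.229
vertex -0.823 -0.88 -0.544
vertex -0.305 -0.281 1.172
endloop
endfacet
facet normal 0.274 0.317 0.908
outer loop
vertex 0.149 -0.837 1.229
vertex -0.305 -0.281 1.172
vertex -0.621 -0.97 1.508
endloop
endfacet
facet normal -0.274 -0.317 -0.908
outer loop
vertex -0.823 -0.88 -0.544
vertex -1.139 -1.57 -0.208
vertex -1.515 -0.843 -0.348
endloop
endfacet
facet normal -0.040 0.947 -0.319
outer loop
vertex -0.823 -0.88 -0.544
vertex -1.515 -0.843 -0.348
vertex -0.305 -0.281 1.172
endloop
endfacet
facet normal -0.040 0.947 -0.319
outer loop
vertex -0.305 -0.281 1.172
vertex -1.515 -0.843 -0.348
vertex -0.997 -0.244 1.368
endloop
endfacet
facet normal 0.274 0.317 0.908
outer loop
vertex -0.305 -0.281 1.172
vertex -0.997 -0.244 1.368
vertex -0.621 -0.97 1.508
endloop
endfacet
facet normal -0.274 -0.316 -0.908
outer loop
vertex -1.515 -0.843 -0.348
vertex -1.139 -1.57 -0.208
vertex -1.924 -1.353 -0.047
endloop
endfacet
facet normal -0.776 0.631 0.014
outer loop
vertex -1.515 -0.843 -0.348
vertex -1.924 -1.353 -0.047
vertex -0.997 -0.244 1.368
endloop
endfacet
facet normal -0.776 0.631 0.014
outer loop
vertex -0.997 -0.244 1.368
vertex -1.924 -1.353 -0.047
vertex -1.406 -0.754 1.669
endloop
endfacet
facet normal 0.273 0.317 0.908
outer loop
vertex -0.997 -0.244 1.368
vertex -1.406 -0.754 1.669
vertex -0.621 -0.97 1.508
endloop
endfacet
facet normal -0.274 -0.316 -0.908
outer loop
vertex -1.924 -1.353 -0.047
vertex -1.139 -1.57 -0.208
vertex -1.742 -2.027 0.133
endloop
endfacet
facet normal -0.928 -0.161 0.336
outer loop
vertex -1.924 -1.353 -0.047
vertex -1.742 -2.027 0.133
vertex -1.406 -0.754 1.669
endloop
endfacet
facet normal -0.928 -0.161 0.336
outer loop
vertex -1.406 -0.754 1.669
vertex -1.742 -2.027 0.133
vertex -1.224 -1.427 1.849
endloop
endfacet
facet normal 0.273 0.317 0.908
outer loop
vertex -1.406 -0.754 1.669
vertex -1.224 -1.427 1.849
vertex -0.621 -0.97 1.508
endloop
endfacet
facet normal -0.274 -0.317 -0.908
outer loop
vertex -1.742 -2.027 0.133
vertex -1.139 -1.57 -0.208
vertex -1.106 -2.356 0.056
endloop
endfacet
facet normal -0.381 -0.831 0.406
outer loop
vertex -1.742 -2.027 0.133
vertex -1.106 -2.356 0.056
vertex -1.224 -1.427 1.849
endloop
endfacet
facet normal -0.381 -0.831 0.405
outer loop
vertex -1.224 -1.427 1.849
vertex -1.106 -2.356 0.056
vertex -0.588 -1.756 1.773
endloop
endfacet
facet normal 0.273 0.318 0.908
outer loop
vertex -1.224 -1.427 1.849
vertex -0.588 -1.756 1.773
vertex -0.621 -0.97 1.508
endloop
endfacet
facet normal -0.274 -0.317 -0.908
outer loop
vertex -1.106 -2.356 0.056
vertex -1.139 -1.57 -0.208
vertex -0.494 -2.093 -0.22
endloop
endfacet
facet normal 0.453 -0.875 0.169
outer loop
vertex -1.106 -2.356 0.056
vertex -0.494 -2.093 -0.22
vertex -0.588 -1.756 1.773
endloop
endfacet
facet normal 0.452 -0.876 0.169
outer loop
vertex -0.588 -1.756 1.773
vertex -0.494 -2.093 -0.22
vertex 0.023 -1.494 1.496
endloop
endfacet
facet normal 0.275 0.317 0.907
outer loop
vertex -0.588 -1.756 1.773
vertex 0.023 -1.494 1.496
vertex -0.621 -0.97 1.508
endloop
endfacet
facet normal 0.264 -0.917 -0.300
outer loop
vertex -1.001 0.495 0.172
vertex -1.3 0.57 -0.32
vertex -0.754 0.672 -0.151
endloop
endfacet
facet normal 0.668 0.306 0.678
outer loop
vertex -1.001 0.495 0.172
vertex -0.754 0.672 -0.151
vertex -1.74 2.09 0.18
endloop
endfacet
facet normal 0.265 -0.916 -0.302
outer loop
vertex -0.754 0.672 -0.151
vertex -1.3 0.57 -0.32
vertex -0.827 0.79 -0.573
endloop
endfacet
facet normal 0.823 0.568 0.017
outer loop
vertex -0.754 0.672 -0.151
vertex -0.827 0.79 -0.573
vertex -1.74 2.09 0.18
endloop
endfacet
facet normal 0.265 -0.916 -0.301
outer loop
vertex -0.827 0.79 -0.573
vertex -1.3 0.57 -0.32
vertex -1.176 0.779 -0.847
endloop
endfacet
facet normal 0.449 0.663 -0.599
outer loop
vertex -0.827 0.79 -0.573
vertex -1.176 0.779 -0.847
vertex -1.74 2.09 0.18
endloop
endfacet
facet normal 0.266 -0.916 -0.301
outer loop
vertex -1.176 0.779 -0.847
vertex -1.3 0.57 -0.32
vertex -1.598 0.645 -0.812
endloop
endfacet
facet normal -0.237 0.534 -0.812
outer loop
vertex -1.176 0.779 -0.847
vertex -1.598 0.645 -0.812
vertex -1.74 2.09 0.18
endloop
endfacet
facet normal 0.266 -0.916 -0.301
outer loop
vertex -1.598 0.645 -0.812
vertex -1.3 0.57 -0.32
vertex -1.845 0.467 -0.489
endloop
endfacet
facet normal -0.831 0.257 -0.494
outer loop
vertex -1.598 0.645 -0.812
vertex -1.845 0.467 -0.489
vertex -1.74 2.09 0.18
endloop
endfacet
facet normal 0.266 -0.915 -0.301
outer loop
vertex -1.845 0.467 -0.489
vertex -1.3 0.57 -0.32
vertex -1.773 0.349 -0.067
endloop
endfacet
facet normal -0.986 -0.005 0.167
outer loop
vertex -1.845 0.467 -0.489
vertex -1.773 0.349 -0.067
vertex -1.74 2.09 0.18
endloop
endfacet
facet normal 0.267 -0.916 -0.301
outer loop
vertex -1.773 0.349 -0.067
vertex -1.3 0.57 -0.32
vertex -1.423 0.361 0.207
endloop
endfacet
facet normal -0.611 -0.100 0.785
outer loop
vertex -1.773 0.349 -0.067
vertex -1.423 0.361 0.207
vertex -1.74 2.09 0.18
endloop
endfacet
facet normal 0.266 -0.916 -0.301
outer loop
vertex -1.423 0.361 0.207
vertex -1.3 0.57 -0.32
vertex -1.001 0.495 0.172
endloop
endfacet
facet normal 0.073 0.029 0.997
outer loop
vertex -1.423 0.361 0.207
vertex -1.001 0.495 0.172
vertex -1.74 2.09 0.18
endloop
endfacet

endsolid


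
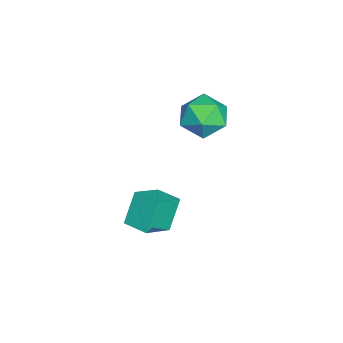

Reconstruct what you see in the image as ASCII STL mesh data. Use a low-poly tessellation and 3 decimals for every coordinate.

solid 
facet normal -0.466 0.217 0.858
outer loop
vertex 1.731 -1.38 -1.895
vertex 2.438 -0.282 -1.789
vertex 0.518 -0.514 -2.773
endloop
endfacet
facet normal -0.540 -0.838 -0.081
outer loop
vertex 1.342 -0.898 -4.291
vertex 1.731 -1.38 -1.895
vertex 0.518 -0.514 -2.773
endloop
endfacet
facet normal -0.466 0.217 0.858
outer loop
vertex 0.518 -0.514 -2.773
vertex 2.438 -0.282 -1.789
vertex 1.224 0.584 -2.667
endloop
endfacet
facet normal -0.702 0.500 -0.507
outer loop
vertex 1.224 0.584 -2.667
vertex 1.342 -0.898 -4.291
vertex 0.518 -0.514 -2.773
endloop
endfacet
facet normal 0.701 -0.501 0.507
outer loop
vertex 1.731 -1.38 -1.895
vertex 3.262 -0.666 -3.307
vertex 2.438 -0.282 -1.789
endloop
endfacet
facet normal -0.539 -0.838 -0.081
outer loop
vertex 2.556 -1.764 -3.413
vertex 1.731 -1.38 -1.895
vertex 1.342 -0.898 -4.291
endloop
endfacet
facet normal 0.702 -0.500 0.508
outer loop
vertex 2.556 -1.764 -3.413
vertex 3.262 -0.666 -3.307
vertex 1.731 -1.38 -1.895
endloop
endfacet
facet normal 0.539 0.838 0.081
outer loop
vertex 2.438 -0.282 -1.789
vertex 3.262 -0.666 -3.307
vertex 1.224 0.584 -2.667
endloop
endfacet
facet normal -0.701 0.501 -0.508
outer loop
vertex 2.049 0.2 -4.185
vertex 1.342 -0.898 -4.291
vertex 1.224 0.584 -2.667
endloop
endfacet
facet normal 0.540 0.838 0.081
outer loop
vertex 1.224 0.584 -2.667
vertex 3.262 -0.666 -3.307
vertex 2.049 0.2 -4.185
endloop
endfacet
facet normal 0.466 -0.217 -0.858
outer loop
vertex 2.049 0.2 -4.185
vertex 2.556 -1.764 -3.413
vertex 1.342 -0.898 -4.291
endloop
endfacet
facet normal 0.466 -0.217 -0.858
outer loop
vertex 3.262 -0.666 -3.307
vertex 2.556 -1.764 -3.413
vertex 2.049 0.2 -4.185
endloop
endfacet
facet normal 0.021 0.924 0.383
outer loop
vertex 0.36 2.505 2.025
vertex -0.855 2.414 2.311
vertex 0.011 2.052 3.138
endloop
endfacet
facet normal 0.655 0.606 0.452
outer loop
vertex 0.36 2.505 2.025
vertex 0.011 2.052 3.138
vertex 0.947 1.511 2.508
endloop
endfacet
facet normal 0.883 0.424 -0.200
outer loop
vertex 0.36 2.505 2.025
vertex 0.947 1.511 2.508
vertex 0.659 1.537 1.291
endloop
endfacet
facet normal 0.389 0.630 -0.672
outer loop
vertex 0.36 2.505 2.025
vertex 0.659 1.537 1.291
vertex -0.454 2.095 1.169
endloop
endfacet
facet normal -0.144 0.939 -0.313
outer loop
vertex 0.36 2.505 2.025
vertex -0.454 2.095 1.169
vertex -0.855 2.414 2.311
endloop
endfacet
facet normal 0.561 0.006 0.828
outer loop
vertex 0.947 1.511 2.508
vertex 0.011 2.052 3.138
vertex 0.094 0.805 3.091
endloop
endfacet
facet normal -0.466 0.521 0.716
outer loop
vertex 0.011 2.052 3.138
vertex -0.855 2.414 2.311
vertex -1.019 1.363 2.969
endloop
endfacet
facet normal -0.731 0.546 -0.409
outer loop
vertex -0.855 2.414 2.311
vertex -0.454 2.095 1.169
vertex -1.307 1.389 1.752
endloop
endfacet
facet normal 0.132 0.046 -0.990
outer loop
vertex -0.454 2.095 1.169
vertex 0.659 1.537 1.291
vertex -0.371 0.848 1.122
endloop
endfacet
facet normal 0.931 -0.287 -0.226
outer loop
vertex 0.659 1.537 1.291
vertex 0.947 1.511 2.508
vertex 0.495 0.486 1.949
endloop
endfacet
facet normal -0.389 -0.630 0.672
outer loop
vertex -0.72 0.395 2.235
vertex 0.094 0.805 3.091
vertex -1.019 1.363 2.969
endloop
endfacet
facet normal -0.883 -0.424 0.200
outer loop
vertex -0.72 0.395 2.235
vertex -1.019 1.363 2.969
vertex -1.307 1.389 1.752
endloop
endfacet
facet normal -0.655 -0.606 -0.452
outer loop
vertex -0.72 0.395 2.235
vertex -1.307 1.389 1.752
vertex -0.371 0.848 1.122
endloop
endfacet
facet normal -0.021 -0.924 -0.383
outer loop
vertex -0.72 0.395 2.235
vertex -0.371 0.848 1.122
vertex 0.495 0.486 1.949
endloop
endfacet
facet normal 0.144 -0.939 0.313
outer loop
vertex -0.72 0.395 2.235
vertex 0.495 0.486 1.949
vertex 0.094 0.805 3.091
endloop
endfacet
facet normal -0.132 -0.046 0.990
outer loop
vertex -1.019 1.363 2.969
vertex 0.094 0.805 3.091
vertex 0.011 2.052 3.138
endloop
endfacet
facet normal -0.931 0.287 0.226
outer loop
vertex -1.307 1.389 1.752
vertex -1.019 1.363 2.969
vertex -0.855 2.414 2.311
endloop
endfacet
facet normal -0.561 -0.006 -0.828
outer loop
vertex -0.371 0.848 1.122
vertex -1.307 1.389 1.752
vertex -0.454 2.095 1.169
endloop
endfacet
facet normal 0.466 -0.521 -0.716
outer loop
vertex 0.495 0.486 1.949
vertex -0.371 0.848 1.122
vertex 0.659 1.537 1.291
endloop
endfacet
facet normal 0.731 -0.546 0.409
outer loop
vertex 0.094 0.805 3.091
vertex 0.495 0.486 1.949
vertex 0.947 1.511 2.508
endloop
endfacet

endsolid


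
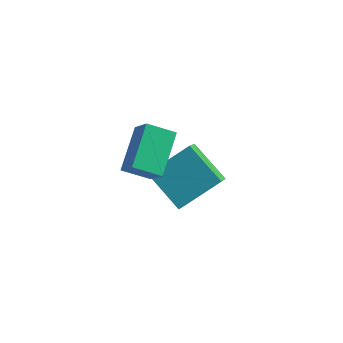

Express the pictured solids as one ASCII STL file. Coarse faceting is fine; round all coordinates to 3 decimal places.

solid 
facet normal -0.537 0.380 -0.753
outer loop
vertex -3.419 -2.81 0.478
vertex -2.454 -2.429 -0.018
vertex -3.261 -4.407 -0.441
endloop
endfacet
facet normal -0.839 -0.331 0.431
outer loop
vertex -2.606 -4.871 0.478
vertex -3.419 -2.81 0.478
vertex -3.261 -4.407 -0.441
endloop
endfacet
facet normal -0.537 0.380 -0.753
outer loop
vertex -3.261 -4.407 -0.441
vertex -2.454 -2.429 -0.018
vertex -2.296 -4.027 -0.937
endloop
endfacet
facet normal 0.085 -0.864 -0.497
outer loop
vertex -2.296 -4.027 -0.937
vertex -2.606 -4.871 0.478
vertex -3.261 -4.407 -0.441
endloop
endfacet
facet normal -0.086 0.864 0.497
outer loop
vertex -3.419 -2.81 0.478
vertex -1.799 -2.893 0.901
vertex -2.454 -2.429 -0.018
endloop
endfacet
facet normal -0.839 -0.331 0.431
outer loop
vertex -2.764 -3.273 1.397
vertex -3.419 -2.81 0.478
vertex -2.606 -4.871 0.478
endloop
endfacet
facet normal -0.085 0.864 0.496
outer loop
vertex -2.764 -3.273 1.397
vertex -1.799 -2.893 0.901
vertex -3.419 -2.81 0.478
endloop
endfacet
facet normal 0.839 0.331 -0.431
outer loop
vertex -2.454 -2.429 -0.018
vertex -1.799 -2.893 0.901
vertex -2.296 -4.027 -0.937
endloop
endfacet
facet normal 0.086 -0.864 -0.496
outer loop
vertex -1.641 -4.49 -0.018
vertex -2.606 -4.871 0.478
vertex -2.296 -4.027 -0.937
endloop
endfacet
facet normal 0.839 0.331 -0.431
outer loop
vertex -2.296 -4.027 -0.937
vertex -1.799 -2.893 0.901
vertex -1.641 -4.49 -0.018
endloop
endfacet
facet normal 0.537 -0.380 0.753
outer loop
vertex -1.641 -4.49 -0.018
vertex -2.764 -3.273 1.397
vertex -2.606 -4.871 0.478
endloop
endfacet
facet normal 0.537 -0.380 0.753
outer loop
vertex -1.799 -2.893 0.901
vertex -2.764 -3.273 1.397
vertex -1.641 -4.49 -0.018
endloop
endfacet
facet normal -0.790 0.318 0.524
outer loop
vertex -3.157 -2.389 -2.61
vertex -2.015 -1.197 -1.61
vertex -3.383 -1.368 -3.57
endloop
endfacet
facet normal -0.592 -0.618 -0.518
outer loop
vertex -1.905 -1.963 -4.55
vertex -3.157 -2.389 -2.61
vertex -3.383 -1.368 -3.57
endloop
endfacet
facet normal -0.790 0.319 0.524
outer loop
vertex -3.383 -1.368 -3.57
vertex -2.015 -1.197 -1.61
vertex -2.24 -0.176 -2.571
endloop
endfacet
facet normal -0.159 0.719 -0.676
outer loop
vertex -2.24 -0.176 -2.571
vertex -1.905 -1.963 -4.55
vertex -3.383 -1.368 -3.57
endloop
endfacet
facet normal 0.159 -0.719 0.676
outer loop
vertex -3.157 -2.389 -2.61
vertex -0.537 -1.792 -2.59
vertex -2.015 -1.197 -1.61
endloop
endfacet
facet normal -0.592 -0.618 -0.518
outer loop
vertex -1.68 -2.984 -3.589
vertex -3.157 -2.389 -2.61
vertex -1.905 -1.963 -4.55
endloop
endfacet
facet normal 0.159 -0.719 0.676
outer loop
vertex -1.68 -2.984 -3.589
vertex -0.537 -1.792 -2.59
vertex -3.157 -2.389 -2.61
endloop
endfacet
facet normal 0.592 0.618 0.518
outer loop
vertex -2.015 -1.197 -1.61
vertex -0.537 -1.792 -2.59
vertex -2.24 -0.176 -2.571
endloop
endfacet
facet normal -0.159 0.719 -0.676
outer loop
vertex -0.763 -0.771 -3.55
vertex -1.905 -1.963 -4.55
vertex -2.24 -0.176 -2.571
endloop
endfacet
facet normal 0.592 0.618 0.518
outer loop
vertex -2.24 -0.176 -2.571
vertex -0.537 -1.792 -2.59
vertex -0.763 -0.771 -3.55
endloop
endfacet
facet normal 0.790 -0.318 -0.523
outer loop
vertex -0.763 -0.771 -3.55
vertex -1.68 -2.984 -3.589
vertex -1.905 -1.963 -4.55
endloop
endfacet
facet normal 0.790 -0.318 -0.524
outer loop
vertex -0.537 -1.792 -2.59
vertex -1.68 -2.984 -3.589
vertex -0.763 -0.771 -3.55
endloop
endfacet

endsolid


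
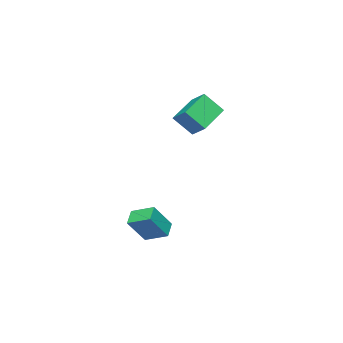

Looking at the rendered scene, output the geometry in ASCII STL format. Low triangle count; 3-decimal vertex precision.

solid 
facet normal -0.927 -0.054 0.371
outer loop
vertex -4.405 -2.17 5.171
vertex -4.895 -1.289 4.074
vertex -4.608 -3.079 4.532
endloop
endfacet
facet normal 0.329 -0.591 0.736
outer loop
vertex -2.745 -2.971 3.786
vertex -4.405 -2.17 5.171
vertex -4.608 -3.079 4.532
endloop
endfacet
facet normal -0.927 -0.054 0.371
outer loop
vertex -4.608 -3.079 4.532
vertex -4.895 -1.289 4.074
vertex -5.098 -2.199 3.434
endloop
endfacet
facet normal -0.180 -0.805 -0.565
outer loop
vertex -5.098 -2.199 3.434
vertex -2.745 -2.971 3.786
vertex -4.608 -3.079 4.532
endloop
endfacet
facet normal 0.180 0.805 0.566
outer loop
vertex -4.405 -2.17 5.171
vertex -3.032 -1.181 3.328
vertex -4.895 -1.289 4.074
endloop
endfacet
facet normal 0.329 -0.591 0.736
outer loop
vertex -2.542 -2.061 4.426
vertex -4.405 -2.17 5.171
vertex -2.745 -2.971 3.786
endloop
endfacet
facet normal 0.179 0.805 0.565
outer loop
vertex -2.542 -2.061 4.426
vertex -3.032 -1.181 3.328
vertex -4.405 -2.17 5.171
endloop
endfacet
facet normal -0.329 0.591 -0.736
outer loop
vertex -4.895 -1.289 4.074
vertex -3.032 -1.181 3.328
vertex -5.098 -2.199 3.434
endloop
endfacet
facet normal -0.179 -0.805 -0.566
outer loop
vertex -3.235 -2.09 2.689
vertex -2.745 -2.971 3.786
vertex -5.098 -2.199 3.434
endloop
endfacet
facet normal -0.329 0.591 -0.736
outer loop
vertex -5.098 -2.199 3.434
vertex -3.032 -1.181 3.328
vertex -3.235 -2.09 2.689
endloop
endfacet
facet normal 0.927 0.054 -0.371
outer loop
vertex -3.235 -2.09 2.689
vertex -2.542 -2.061 4.426
vertex -2.745 -2.971 3.786
endloop
endfacet
facet normal 0.927 0.054 -0.371
outer loop
vertex -3.032 -1.181 3.328
vertex -2.542 -2.061 4.426
vertex -3.235 -2.09 2.689
endloop
endfacet
facet normal -0.812 -0.344 0.471
outer loop
vertex 1.209 -2.69 -1.365
vertex 0.976 -1.466 -0.873
vertex 0.24 -2.314 -2.76
endloop
endfacet
facet normal 0.173 -0.914 -0.367
outer loop
vertex 1.044 -1.974 -3.227
vertex 1.209 -2.69 -1.365
vertex 0.24 -2.314 -2.76
endloop
endfacet
facet normal -0.812 -0.344 0.471
outer loop
vertex 0.24 -2.314 -2.76
vertex 0.976 -1.466 -0.873
vertex 0.007 -1.09 -2.269
endloop
endfacet
facet normal -0.557 0.216 -0.802
outer loop
vertex 0.007 -1.09 -2.269
vertex 1.044 -1.974 -3.227
vertex 0.24 -2.314 -2.76
endloop
endfacet
facet normal 0.557 -0.216 0.802
outer loop
vertex 1.209 -2.69 -1.365
vertex 1.78 -1.126 -1.34
vertex 0.976 -1.466 -0.873
endloop
endfacet
facet normal 0.174 -0.914 -0.367
outer loop
vertex 2.013 -2.35 -1.831
vertex 1.209 -2.69 -1.365
vertex 1.044 -1.974 -3.227
endloop
endfacet
facet normal 0.556 -0.216 0.802
outer loop
vertex 2.013 -2.35 -1.831
vertex 1.78 -1.126 -1.34
vertex 1.209 -2.69 -1.365
endloop
endfacet
facet normal -0.174 0.914 0.367
outer loop
vertex 0.976 -1.466 -0.873
vertex 1.78 -1.126 -1.34
vertex 0.007 -1.09 -2.269
endloop
endfacet
facet normal -0.556 0.217 -0.802
outer loop
vertex 0.811 -0.75 -2.735
vertex 1.044 -1.974 -3.227
vertex 0.007 -1.09 -2.269
endloop
endfacet
facet normal -0.174 0.914 0.367
outer loop
vertex 0.007 -1.09 -2.269
vertex 1.78 -1.126 -1.34
vertex 0.811 -0.75 -2.735
endloop
endfacet
facet normal 0.812 0.344 -0.471
outer loop
vertex 0.811 -0.75 -2.735
vertex 2.013 -2.35 -1.831
vertex 1.044 -1.974 -3.227
endloop
endfacet
facet normal 0.812 0.344 -0.471
outer loop
vertex 1.78 -1.126 -1.34
vertex 2.013 -2.35 -1.831
vertex 0.811 -0.75 -2.735
endloop
endfacet

endsolid


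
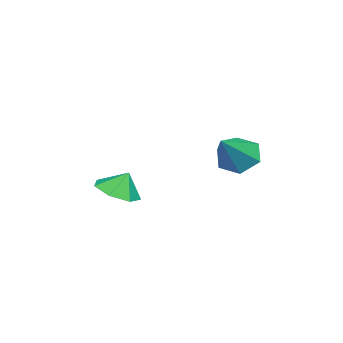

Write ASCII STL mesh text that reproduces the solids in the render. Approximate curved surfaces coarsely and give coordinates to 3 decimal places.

solid 
facet normal 0.108 -0.413 -0.904
outer loop
vertex 2.195 -1.599 -1.922
vertex 1.615 -0.921 -2.301
vertex 2.579 -0.902 -2.195
endloop
endfacet
facet normal 0.601 -0.018 0.799
outer loop
vertex 2.195 -1.599 -1.922
vertex 2.579 -0.902 -2.195
vertex 1.505 -0.499 -1.379
endloop
endfacet
facet normal 0.108 -0.413 -0.904
outer loop
vertex 2.579 -0.902 -2.195
vertex 1.615 -0.921 -2.301
vertex 2.237 -0.219 -2.548
endloop
endfacet
facet normal 0.619 0.582 0.527
outer loop
vertex 2.579 -0.902 -2.195
vertex 2.237 -0.219 -2.548
vertex 1.505 -0.499 -1.379
endloop
endfacet
facet normal 0.107 -0.413 -0.904
outer loop
vertex 2.237 -0.219 -2.548
vertex 1.615 -0.921 -2.301
vertex 1.426 -0.064 -2.715
endloop
endfacet
facet normal 0.119 0.946 0.301
outer loop
vertex 2.237 -0.219 -2.548
vertex 1.426 -0.064 -2.715
vertex 1.505 -0.499 -1.379
endloop
endfacet
facet normal 0.109 -0.413 -0.904
outer loop
vertex 1.426 -0.064 -2.715
vertex 1.615 -0.921 -2.301
vertex 0.758 -0.555 -2.571
endloop
endfacet
facet normal -0.525 0.800 0.291
outer loop
vertex 1.426 -0.064 -2.715
vertex 0.758 -0.555 -2.571
vertex 1.505 -0.499 -1.379
endloop
endfacet
facet normal 0.108 -0.414 -0.904
outer loop
vertex 0.758 -0.555 -2.571
vertex 1.615 -0.921 -2.301
vertex 0.735 -1.321 -2.223
endloop
endfacet
facet normal -0.825 0.254 0.505
outer loop
vertex 0.758 -0.555 -2.571
vertex 0.735 -1.321 -2.223
vertex 1.505 -0.499 -1.379
endloop
endfacet
facet normal 0.108 -0.414 -0.904
outer loop
vertex 0.735 -1.321 -2.223
vertex 1.615 -0.921 -2.301
vertex 1.375 -1.786 -1.934
endloop
endfacet
facet normal -0.557 -0.281 0.782
outer loop
vertex 0.735 -1.321 -2.223
vertex 1.375 -1.786 -1.934
vertex 1.505 -0.499 -1.379
endloop
endfacet
facet normal 0.108 -0.413 -0.904
outer loop
vertex 1.375 -1.786 -1.934
vertex 1.615 -0.921 -2.301
vertex 2.195 -1.599 -1.922
endloop
endfacet
facet normal 0.078 -0.401 0.913
outer loop
vertex 1.375 -1.786 -1.934
vertex 2.195 -1.599 -1.922
vertex 1.505 -0.499 -1.379
endloop
endfacet
facet normal -0.778 0.134 -0.614
outer loop
vertex 1.283 3.647 -1.069
vertex 0.706 3.431 -0.386
vertex 0.959 4.306 -0.515
endloop
endfacet
facet normal 0.778 0.582 -0.238
outer loop
vertex 1.283 3.647 -1.069
vertex 0.959 4.306 -0.515
vertex 2.214 3.169 0.806
endloop
endfacet
facet normal -0.778 0.134 -0.614
outer loop
vertex 0.959 4.306 -0.515
vertex 0.706 3.431 -0.386
vertex 0.382 4.09 0.169
endloop
endfacet
facet normal 0.255 0.839 0.480
outer loop
vertex 0.959 4.306 -0.515
vertex 0.382 4.09 0.169
vertex 2.214 3.169 0.806
endloop
endfacet
facet normal -0.778 0.135 -0.614
outer loop
vertex 0.382 4.09 0.169
vertex 0.706 3.431 -0.386
vertex 0.129 3.215 0.297
endloop
endfacet
facet normal -0.228 0.205 0.952
outer loop
vertex 0.382 4.09 0.169
vertex 0.129 3.215 0.297
vertex 2.214 3.169 0.806
endloop
endfacet
facet normal -0.778 0.135 -0.614
outer loop
vertex 0.129 3.215 0.297
vertex 0.706 3.431 -0.386
vertex 0.452 2.556 -0.257
endloop
endfacet
facet normal -0.187 -0.684 0.705
outer loop
vertex 0.129 3.215 0.297
vertex 0.452 2.556 -0.257
vertex 2.214 3.169 0.806
endloop
endfacet
facet normal -0.778 0.135 -0.614
outer loop
vertex 0.452 2.556 -0.257
vertex 0.706 3.431 -0.386
vertex 1.029 2.772 -0.94
endloop
endfacet
facet normal 0.336 -0.942 -0.014
outer loop
vertex 0.452 2.556 -0.257
vertex 1.029 2.772 -0.94
vertex 2.214 3.169 0.806
endloop
endfacet
facet normal -0.778 0.135 -0.614
outer loop
vertex 1.029 2.772 -0.94
vertex 0.706 3.431 -0.386
vertex 1.283 3.647 -1.069
endloop
endfacet
facet normal 0.818 -0.309 -0.485
outer loop
vertex 1.029 2.772 -0.94
vertex 1.283 3.647 -1.069
vertex 2.214 3.169 0.806
endloop
endfacet

endsolid


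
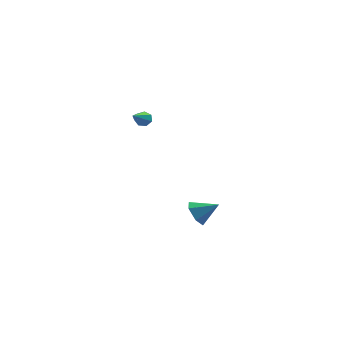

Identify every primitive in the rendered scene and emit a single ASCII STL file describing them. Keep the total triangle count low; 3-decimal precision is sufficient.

solid 
facet normal 0.295 0.813 -0.503
outer loop
vertex -1.763 -3.077 3.54
vertex -2.193 -3.101 3.249
vertex -2.119 -2.85 3.698
endloop
endfacet
facet normal 0.463 0.114 0.879
outer loop
vertex -1.763 -3.077 3.54
vertex -2.119 -2.85 3.698
vertex -2.827 -4.859 4.331
endloop
endfacet
facet normal 0.293 0.813 -0.503
outer loop
vertex -2.119 -2.85 3.698
vertex -2.193 -3.101 3.249
vertex -2.531 -2.813 3.518
endloop
endfacet
facet normal -0.339 0.389 0.856
outer loop
vertex -2.119 -2.85 3.698
vertex -2.531 -2.813 3.518
vertex -2.827 -4.859 4.331
endloop
endfacet
facet normal 0.294 0.814 -0.502
outer loop
vertex -2.531 -2.813 3.518
vertex -2.193 -3.101 3.249
vertex -2.689 -2.992 3.135
endloop
endfacet
facet normal -0.932 0.242 0.271
outer loop
vertex -2.531 -2.813 3.518
vertex -2.689 -2.992 3.135
vertex -2.827 -4.859 4.331
endloop
endfacet
facet normal 0.294 0.814 -0.500
outer loop
vertex -2.689 -2.992 3.135
vertex -2.193 -3.101 3.249
vertex -2.473 -3.253 2.837
endloop
endfacet
facet normal -0.871 -0.218 -0.441
outer loop
vertex -2.689 -2.992 3.135
vertex -2.473 -3.253 2.837
vertex -2.827 -4.859 4.331
endloop
endfacet
facet normal 0.294 0.814 -0.500
outer loop
vertex -2.473 -3.253 2.837
vertex -2.193 -3.101 3.249
vertex -2.046 -3.4 2.849
endloop
endfacet
facet normal -0.201 -0.643 -0.739
outer loop
vertex -2.473 -3.253 2.837
vertex -2.046 -3.4 2.849
vertex -2.827 -4.859 4.331
endloop
endfacet
facet normal 0.293 0.814 -0.501
outer loop
vertex -2.046 -3.4 2.849
vertex -2.193 -3.101 3.249
vertex -1.73 -3.321 3.162
endloop
endfacet
facet normal 0.575 -0.714 -0.400
outer loop
vertex -2.046 -3.4 2.849
vertex -1.73 -3.321 3.162
vertex -2.827 -4.859 4.331
endloop
endfacet
facet normal 0.293 0.815 -0.500
outer loop
vertex -1.73 -3.321 3.162
vertex -2.193 -3.101 3.249
vertex -1.763 -3.077 3.54
endloop
endfacet
facet normal 0.869 -0.377 0.319
outer loop
vertex -1.73 -3.321 3.162
vertex -1.763 -3.077 3.54
vertex -2.827 -4.859 4.331
endloop
endfacet
facet normal -0.857 0.075 -0.511
outer loop
vertex 1.05 -3.739 -4.867
vertex 0.686 -3.274 -4.188
vertex 1.118 -2.842 -4.849
endloop
endfacet
facet normal 0.851 -0.054 -0.523
outer loop
vertex 1.05 -3.739 -4.867
vertex 1.118 -2.842 -4.849
vertex 1.954 -3.386 -3.432
endloop
endfacet
facet normal -0.857 0.075 -0.511
outer loop
vertex 1.118 -2.842 -4.849
vertex 0.686 -3.274 -4.188
vertex 0.754 -2.377 -4.17
endloop
endfacet
facet normal 0.683 0.719 -0.127
outer loop
vertex 1.118 -2.842 -4.849
vertex 0.754 -2.377 -4.17
vertex 1.954 -3.386 -3.432
endloop
endfacet
facet normal -0.857 0.075 -0.511
outer loop
vertex 0.754 -2.377 -4.17
vertex 0.686 -3.274 -4.188
vertex 0.322 -2.809 -3.509
endloop
endfacet
facet normal 0.231 0.738 0.634
outer loop
vertex 0.754 -2.377 -4.17
vertex 0.322 -2.809 -3.509
vertex 1.954 -3.386 -3.432
endloop
endfacet
facet normal -0.857 0.075 -0.511
outer loop
vertex 0.322 -2.809 -3.509
vertex 0.686 -3.274 -4.188
vertex 0.254 -3.706 -3.527
endloop
endfacet
facet normal -0.053 -0.016 0.998
outer loop
vertex 0.322 -2.809 -3.509
vertex 0.254 -3.706 -3.527
vertex 1.954 -3.386 -3.432
endloop
endfacet
facet normal -0.857 0.075 -0.511
outer loop
vertex 0.254 -3.706 -3.527
vertex 0.686 -3.274 -4.188
vertex 0.618 -4.171 -4.206
endloop
endfacet
facet normal 0.115 -0.790 0.603
outer loop
vertex 0.254 -3.706 -3.527
vertex 0.618 -4.171 -4.206
vertex 1.954 -3.386 -3.432
endloop
endfacet
facet normal -0.857 0.075 -0.511
outer loop
vertex 0.618 -4.171 -4.206
vertex 0.686 -3.274 -4.188
vertex 1.05 -3.739 -4.867
endloop
endfacet
facet normal 0.567 -0.809 -0.158
outer loop
vertex 0.618 -4.171 -4.206
vertex 1.05 -3.739 -4.867
vertex 1.954 -3.386 -3.432
endloop
endfacet

endsolid


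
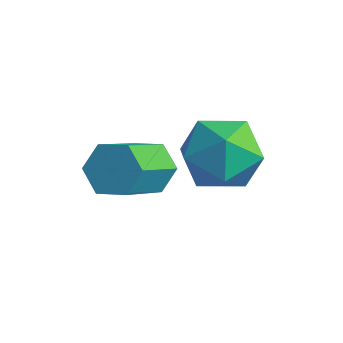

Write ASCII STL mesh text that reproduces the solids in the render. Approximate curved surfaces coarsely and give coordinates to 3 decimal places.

solid 
facet normal -0.080 0.144 0.986
outer loop
vertex 3.442 3.306 -1.458
vertex 2.584 2.427 -1.399
vertex 3.771 2.137 -1.261
endloop
endfacet
facet normal 0.581 0.292 0.760
outer loop
vertex 3.442 3.306 -1.458
vertex 3.771 2.137 -1.261
vertex 4.426 2.84 -2.031
endloop
endfacet
facet normal 0.534 0.803 0.265
outer loop
vertex 3.442 3.306 -1.458
vertex 4.426 2.84 -2.031
vertex 3.643 3.563 -2.644
endloop
endfacet
facet normal -0.154 0.971 0.184
outer loop
vertex 3.442 3.306 -1.458
vertex 3.643 3.563 -2.644
vertex 2.504 3.308 -2.254
endloop
endfacet
facet normal -0.534 0.563 0.631
outer loop
vertex 3.442 3.306 -1.458
vertex 2.504 3.308 -2.254
vertex 2.584 2.427 -1.399
endloop
endfacet
facet normal 0.844 -0.294 0.449
outer loop
vertex 4.426 2.84 -2.031
vertex 3.771 2.137 -1.261
vertex 4.176 1.672 -2.326
endloop
endfacet
facet normal -0.225 -0.534 0.815
outer loop
vertex 3.771 2.137 -1.261
vertex 2.584 2.427 -1.399
vertex 3.037 1.417 -1.936
endloop
endfacet
facet normal -0.960 0.145 0.239
outer loop
vertex 2.584 2.427 -1.399
vertex 2.504 3.308 -2.254
vertex 2.254 2.14 -2.549
endloop
endfacet
facet normal -0.345 0.805 -0.483
outer loop
vertex 2.504 3.308 -2.254
vertex 3.643 3.563 -2.644
vertex 2.909 2.843 -3.319
endloop
endfacet
facet normal 0.769 0.533 -0.354
outer loop
vertex 3.643 3.563 -2.644
vertex 4.426 2.84 -2.031
vertex 4.096 2.553 -3.181
endloop
endfacet
facet normal 0.154 -0.971 -0.184
outer loop
vertex 3.238 1.674 -3.122
vertex 4.176 1.672 -2.326
vertex 3.037 1.417 -1.936
endloop
endfacet
facet normal -0.534 -0.803 -0.265
outer loop
vertex 3.238 1.674 -3.122
vertex 3.037 1.417 -1.936
vertex 2.254 2.14 -2.549
endloop
endfacet
facet normal -0.581 -0.292 -0.760
outer loop
vertex 3.238 1.674 -3.122
vertex 2.254 2.14 -2.549
vertex 2.909 2.843 -3.319
endloop
endfacet
facet normal 0.080 -0.144 -0.986
outer loop
vertex 3.238 1.674 -3.122
vertex 2.909 2.843 -3.319
vertex 4.096 2.553 -3.181
endloop
endfacet
facet normal 0.534 -0.563 -0.631
outer loop
vertex 3.238 1.674 -3.122
vertex 4.096 2.553 -3.181
vertex 4.176 1.672 -2.326
endloop
endfacet
facet normal 0.345 -0.805 0.483
outer loop
vertex 3.037 1.417 -1.936
vertex 4.176 1.672 -2.326
vertex 3.771 2.137 -1.261
endloop
endfacet
facet normal -0.769 -0.533 0.354
outer loop
vertex 2.254 2.14 -2.549
vertex 3.037 1.417 -1.936
vertex 2.584 2.427 -1.399
endloop
endfacet
facet normal -0.844 0.294 -0.449
outer loop
vertex 2.909 2.843 -3.319
vertex 2.254 2.14 -2.549
vertex 2.504 3.308 -2.254
endloop
endfacet
facet normal 0.225 0.534 -0.815
outer loop
vertex 4.096 2.553 -3.181
vertex 2.909 2.843 -3.319
vertex 3.643 3.563 -2.644
endloop
endfacet
facet normal 0.960 -0.145 -0.239
outer loop
vertex 4.176 1.672 -2.326
vertex 4.096 2.553 -3.181
vertex 4.426 2.84 -2.031
endloop
endfacet
facet normal -0.151 0.789 -0.595
outer loop
vertex 2.512 1.753 -2.928
vertex 1.771 1.447 -3.146
vertex 1.835 1.953 -2.491
endloop
endfacet
facet normal 0.559 0.565 0.607
outer loop
vertex 2.512 1.753 -2.928
vertex 1.835 1.953 -2.491
vertex 2.809 0.198 -1.756
endloop
endfacet
facet normal 0.559 0.565 0.607
outer loop
vertex 2.809 0.198 -1.756
vertex 1.835 1.953 -2.491
vertex 2.132 0.398 -1.319
endloop
endfacet
facet normal 0.150 -0.790 0.595
outer loop
vertex 2.809 0.198 -1.756
vertex 2.132 0.398 -1.319
vertex 2.069 -0.107 -1.974
endloop
endfacet
facet normal -0.150 0.789 -0.595
outer loop
vertex 1.835 1.953 -2.491
vertex 1.771 1.447 -3.146
vertex 1.095 1.647 -2.71
endloop
endfacet
facet normal -0.428 0.491 0.759
outer loop
vertex 1.835 1.953 -2.491
vertex 1.095 1.647 -2.71
vertex 2.132 0.398 -1.319
endloop
endfacet
facet normal -0.426 0.492 0.759
outer loop
vertex 2.132 0.398 -1.319
vertex 1.095 1.647 -2.71
vertex 1.392 0.093 -1.537
endloop
endfacet
facet normal 0.150 -0.790 0.595
outer loop
vertex 2.132 0.398 -1.319
vertex 1.392 0.093 -1.537
vertex 2.069 -0.107 -1.974
endloop
endfacet
facet normal -0.150 0.790 -0.595
outer loop
vertex 1.095 1.647 -2.71
vertex 1.771 1.447 -3.146
vertex 1.031 1.142 -3.364
endloop
endfacet
facet normal -0.986 -0.073 0.153
outer loop
vertex 1.095 1.647 -2.71
vertex 1.031 1.142 -3.364
vertex 1.392 0.093 -1.537
endloop
endfacet
facet normal -0.986 -0.073 0.153
outer loop
vertex 1.392 0.093 -1.537
vertex 1.031 1.142 -3.364
vertex 1.328 -0.413 -2.192
endloop
endfacet
facet normal 0.151 -0.789 0.595
outer loop
vertex 1.392 0.093 -1.537
vertex 1.328 -0.413 -2.192
vertex 2.069 -0.107 -1.974
endloop
endfacet
facet normal -0.150 0.790 -0.595
outer loop
vertex 1.031 1.142 -3.364
vertex 1.771 1.447 -3.146
vertex 1.708 0.942 -3.801
endloop
endfacet
facet normal -0.559 -0.565 -0.607
outer loop
vertex 1.031 1.142 -3.364
vertex 1.708 0.942 -3.801
vertex 1.328 -0.413 -2.192
endloop
endfacet
facet normal -0.559 -0.565 -0.607
outer loop
vertex 1.328 -0.413 -2.192
vertex 1.708 0.942 -3.801
vertex 2.005 -0.613 -2.629
endloop
endfacet
facet normal 0.151 -0.789 0.595
outer loop
vertex 1.328 -0.413 -2.192
vertex 2.005 -0.613 -2.629
vertex 2.069 -0.107 -1.974
endloop
endfacet
facet normal -0.150 0.790 -0.595
outer loop
vertex 1.708 0.942 -3.801
vertex 1.771 1.447 -3.146
vertex 2.448 1.247 -3.583
endloop
endfacet
facet normal 0.426 -0.491 -0.760
outer loop
vertex 1.708 0.942 -3.801
vertex 2.448 1.247 -3.583
vertex 2.005 -0.613 -2.629
endloop
endfacet
facet normal 0.428 -0.491 -0.759
outer loop
vertex 2.005 -0.613 -2.629
vertex 2.448 1.247 -3.583
vertex 2.745 -0.307 -2.41
endloop
endfacet
facet normal 0.150 -0.789 0.595
outer loop
vertex 2.005 -0.613 -2.629
vertex 2.745 -0.307 -2.41
vertex 2.069 -0.107 -1.974
endloop
endfacet
facet normal -0.151 0.789 -0.595
outer loop
vertex 2.448 1.247 -3.583
vertex 1.771 1.447 -3.146
vertex 2.512 1.753 -2.928
endloop
endfacet
facet normal 0.986 0.073 -0.153
outer loop
vertex 2.448 1.247 -3.583
vertex 2.512 1.753 -2.928
vertex 2.745 -0.307 -2.41
endloop
endfacet
facet normal 0.986 0.073 -0.153
outer loop
vertex 2.745 -0.307 -2.41
vertex 2.512 1.753 -2.928
vertex 2.809 0.198 -1.756
endloop
endfacet
facet normal 0.150 -0.790 0.595
outer loop
vertex 2.745 -0.307 -2.41
vertex 2.809 0.198 -1.756
vertex 2.069 -0.107 -1.974
endloop
endfacet

endsolid


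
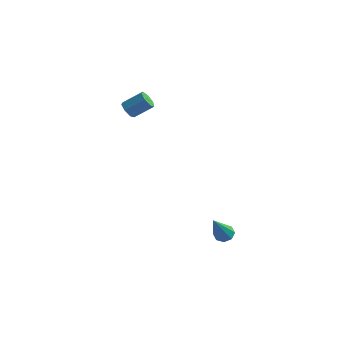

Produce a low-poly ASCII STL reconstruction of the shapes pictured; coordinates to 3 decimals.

solid 
facet normal -0.703 -0.413 -0.579
outer loop
vertex -1.133 2.589 3.255
vertex -1.484 2.636 3.648
vertex -1.371 2.982 3.264
endloop
endfacet
facet normal 0.487 0.313 -0.815
outer loop
vertex -1.133 2.589 3.255
vertex -1.371 2.982 3.264
vertex -0.304 3.078 3.938
endloop
endfacet
facet normal 0.487 0.313 -0.815
outer loop
vertex -0.304 3.078 3.938
vertex -1.371 2.982 3.264
vertex -0.542 3.471 3.947
endloop
endfacet
facet normal 0.703 0.412 0.580
outer loop
vertex -0.304 3.078 3.938
vertex -0.542 3.471 3.947
vertex -0.656 3.124 4.332
endloop
endfacet
facet normal -0.702 -0.414 -0.580
outer loop
vertex -1.371 2.982 3.264
vertex -1.484 2.636 3.648
vertex -1.695 3.114 3.562
endloop
endfacet
facet normal -0.102 0.863 -0.494
outer loop
vertex -1.371 2.982 3.264
vertex -1.695 3.114 3.562
vertex -0.542 3.471 3.947
endloop
endfacet
facet normal -0.102 0.863 -0.494
outer loop
vertex -0.542 3.471 3.947
vertex -1.695 3.114 3.562
vertex -0.866 3.603 4.245
endloop
endfacet
facet normal 0.702 0.413 0.580
outer loop
vertex -0.542 3.471 3.947
vertex -0.866 3.603 4.245
vertex -0.656 3.124 4.332
endloop
endfacet
facet normal -0.703 -0.414 -0.578
outer loop
vertex -1.695 3.114 3.562
vertex -1.484 2.636 3.648
vertex -1.86 2.886 3.926
endloop
endfacet
facet normal -0.615 0.763 0.199
outer loop
vertex -1.695 3.114 3.562
vertex -1.86 2.886 3.926
vertex -0.866 3.603 4.245
endloop
endfacet
facet normal -0.614 0.764 0.198
outer loop
vertex -0.866 3.603 4.245
vertex -1.86 2.886 3.926
vertex -1.032 3.375 4.609
endloop
endfacet
facet normal 0.703 0.413 0.579
outer loop
vertex -0.866 3.603 4.245
vertex -1.032 3.375 4.609
vertex -0.656 3.124 4.332
endloop
endfacet
facet normal -0.703 -0.414 -0.578
outer loop
vertex -1.86 2.886 3.926
vertex -1.484 2.636 3.648
vertex -1.742 2.469 4.081
endloop
endfacet
facet normal -0.664 0.088 0.742
outer loop
vertex -1.86 2.886 3.926
vertex -1.742 2.469 4.081
vertex -1.032 3.375 4.609
endloop
endfacet
facet normal -0.664 0.088 0.742
outer loop
vertex -1.032 3.375 4.609
vertex -1.742 2.469 4.081
vertex -0.914 2.958 4.764
endloop
endfacet
facet normal 0.703 0.414 0.579
outer loop
vertex -1.032 3.375 4.609
vertex -0.914 2.958 4.764
vertex -0.656 3.124 4.332
endloop
endfacet
facet normal -0.703 -0.414 -0.578
outer loop
vertex -1.742 2.469 4.081
vertex -1.484 2.636 3.648
vertex -1.43 2.178 3.91
endloop
endfacet
facet normal -0.212 -0.654 0.726
outer loop
vertex -1.742 2.469 4.081
vertex -1.43 2.178 3.91
vertex -0.914 2.958 4.764
endloop
endfacet
facet normal -0.212 -0.654 0.726
outer loop
vertex -0.914 2.958 4.764
vertex -1.43 2.178 3.91
vertex -0.601 2.667 4.593
endloop
endfacet
facet normal 0.702 0.415 0.579
outer loop
vertex -0.914 2.958 4.764
vertex -0.601 2.667 4.593
vertex -0.656 3.124 4.332
endloop
endfacet
facet normal -0.703 -0.414 -0.579
outer loop
vertex -1.43 2.178 3.91
vertex -1.484 2.636 3.648
vertex -1.159 2.231 3.543
endloop
endfacet
facet normal 0.398 -0.903 0.163
outer loop
vertex -1.43 2.178 3.91
vertex -1.159 2.231 3.543
vertex -0.601 2.667 4.593
endloop
endfacet
facet normal 0.398 -0.903 0.163
outer loop
vertex -0.601 2.667 4.593
vertex -1.159 2.231 3.543
vertex -0.33 2.72 4.226
endloop
endfacet
facet normal 0.702 0.415 0.578
outer loop
vertex -0.601 2.667 4.593
vertex -0.33 2.72 4.226
vertex -0.656 3.124 4.332
endloop
endfacet
facet normal -0.703 -0.414 -0.578
outer loop
vertex -1.159 2.231 3.543
vertex -1.484 2.636 3.648
vertex -1.133 2.589 3.255
endloop
endfacet
facet normal 0.709 -0.472 -0.523
outer loop
vertex -1.159 2.231 3.543
vertex -1.133 2.589 3.255
vertex -0.33 2.72 4.226
endloop
endfacet
facet normal 0.709 -0.472 -0.523
outer loop
vertex -0.33 2.72 4.226
vertex -1.133 2.589 3.255
vertex -0.304 3.078 3.938
endloop
endfacet
facet normal 0.702 0.415 0.579
outer loop
vertex -0.33 2.72 4.226
vertex -0.304 3.078 3.938
vertex -0.656 3.124 4.332
endloop
endfacet
facet normal 0.035 0.550 -0.834
outer loop
vertex 4.238 1.947 -2.656
vertex 4.009 1.552 -2.926
vertex 3.833 1.973 -2.656
endloop
endfacet
facet normal 0.044 0.689 0.724
outer loop
vertex 4.238 1.947 -2.656
vertex 3.833 1.973 -2.656
vertex 3.931 0.368 -1.134
endloop
endfacet
facet normal 0.038 0.551 -0.834
outer loop
vertex 3.833 1.973 -2.656
vertex 4.009 1.552 -2.926
vertex 3.531 1.753 -2.815
endloop
endfacet
facet normal -0.659 0.496 0.565
outer loop
vertex 3.833 1.973 -2.656
vertex 3.531 1.753 -2.815
vertex 3.931 0.368 -1.134
endloop
endfacet
facet normal 0.038 0.550 -0.834
outer loop
vertex 3.531 1.753 -2.815
vertex 4.009 1.552 -2.926
vertex 3.51 1.415 -3.039
endloop
endfacet
facet normal -0.981 -0.061 0.183
outer loop
vertex 3.531 1.753 -2.815
vertex 3.51 1.415 -3.039
vertex 3.931 0.368 -1.134
endloop
endfacet
facet normal 0.037 0.552 -0.833
outer loop
vertex 3.51 1.415 -3.039
vertex 4.009 1.552 -2.926
vertex 3.781 1.158 -3.197
endloop
endfacet
facet normal -0.733 -0.652 -0.196
outer loop
vertex 3.51 1.415 -3.039
vertex 3.781 1.158 -3.197
vertex 3.931 0.368 -1.134
endloop
endfacet
facet normal 0.037 0.552 -0.833
outer loop
vertex 3.781 1.158 -3.197
vertex 4.009 1.552 -2.926
vertex 4.186 1.132 -3.196
endloop
endfacet
facet normal -0.059 -0.934 -0.353
outer loop
vertex 3.781 1.158 -3.197
vertex 4.186 1.132 -3.196
vertex 3.931 0.368 -1.134
endloop
endfacet
facet normal 0.035 0.551 -0.834
outer loop
vertex 4.186 1.132 -3.196
vertex 4.009 1.552 -2.926
vertex 4.487 1.352 -3.038
endloop
endfacet
facet normal 0.643 -0.740 -0.195
outer loop
vertex 4.186 1.132 -3.196
vertex 4.487 1.352 -3.038
vertex 3.931 0.368 -1.134
endloop
endfacet
facet normal 0.035 0.551 -0.834
outer loop
vertex 4.487 1.352 -3.038
vertex 4.009 1.552 -2.926
vertex 4.509 1.69 -2.814
endloop
endfacet
facet normal 0.965 -0.186 0.186
outer loop
vertex 4.487 1.352 -3.038
vertex 4.509 1.69 -2.814
vertex 3.931 0.368 -1.134
endloop
endfacet
facet normal 0.035 0.550 -0.834
outer loop
vertex 4.509 1.69 -2.814
vertex 4.009 1.552 -2.926
vertex 4.238 1.947 -2.656
endloop
endfacet
facet normal 0.716 0.407 0.567
outer loop
vertex 4.509 1.69 -2.814
vertex 4.238 1.947 -2.656
vertex 3.931 0.368 -1.134
endloop
endfacet

endsolid
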